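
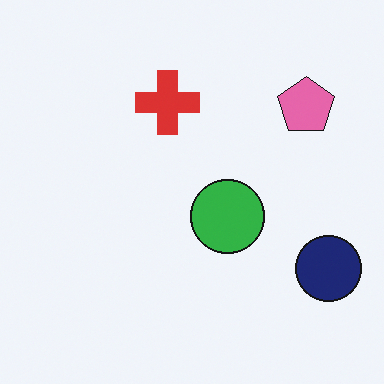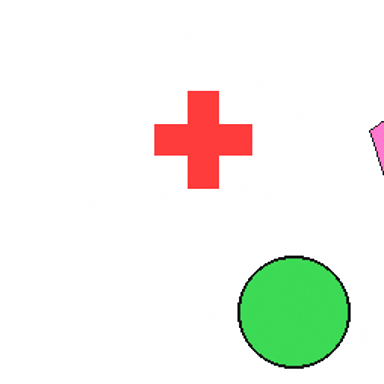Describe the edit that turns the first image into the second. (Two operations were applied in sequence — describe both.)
Cropped to a modestly smaller region and rescaled, then slightly brightened.

The visible shapes are larger and the field of view is narrower; shapes near the original edges may be partly or wholly outside the frame — a crop-and-rescale. Every pixel — background and shapes alike — is uniformly brightened.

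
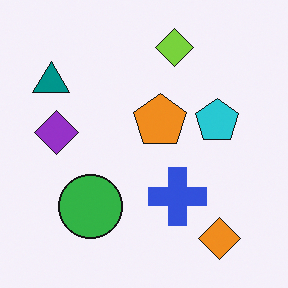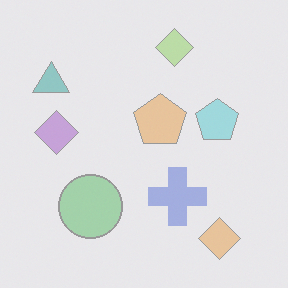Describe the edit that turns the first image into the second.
The second image is the first given much lower contrast.

Tones are pushed toward mid-grey across the whole image — a global contrast change.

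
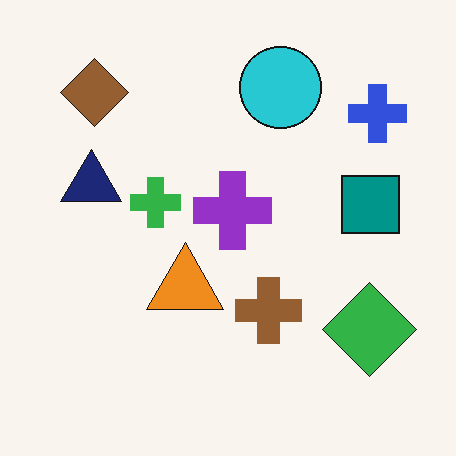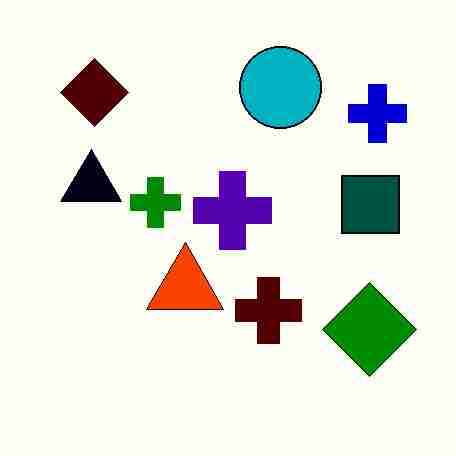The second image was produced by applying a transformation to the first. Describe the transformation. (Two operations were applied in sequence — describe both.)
The second image is the first boosted in contrast, then heavily JPEG-compressed with obvious blocking artifacts.

Tones are pushed away from mid-grey across the whole image — a global contrast change. Blocky 8×8 compression artifacts appear around shape edges and the flat background shows ringing — characteristic JPEG degradation.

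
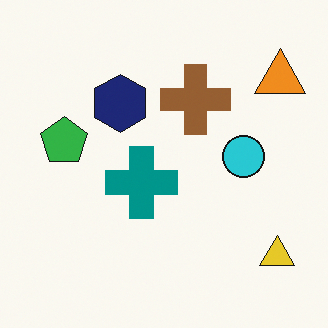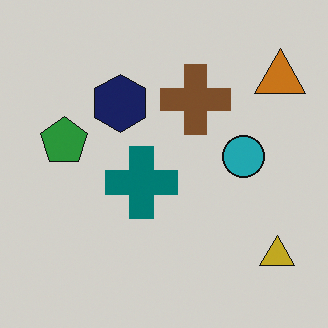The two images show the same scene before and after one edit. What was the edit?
It was darkened a little.

Every pixel — background and shapes alike — is uniformly darkened.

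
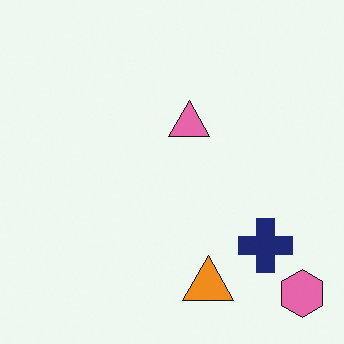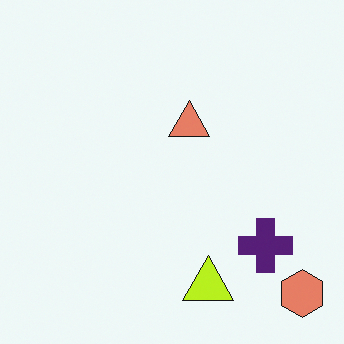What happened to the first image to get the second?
This is the original image hue-shifted slightly.

Every shape's color has rotated by the same amount around the hue wheel — a uniform hue shift.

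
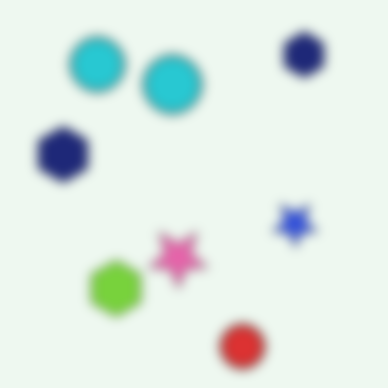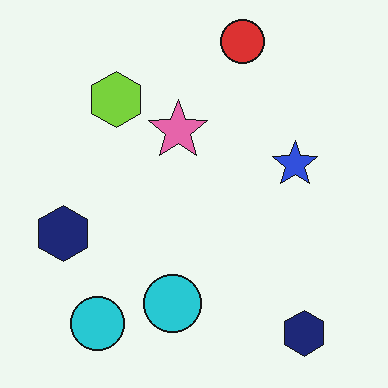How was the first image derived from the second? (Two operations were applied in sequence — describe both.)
Heavily blurred, then flipped vertically (top ↔ bottom).

Shape edges and outlines are uniformly softened across the whole image. The red circle is in the top of the second image and the bottom of the first — shapes on opposite sides of the horizontal midline have swapped in a mirror flip.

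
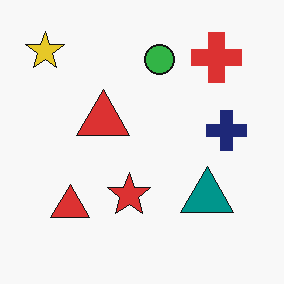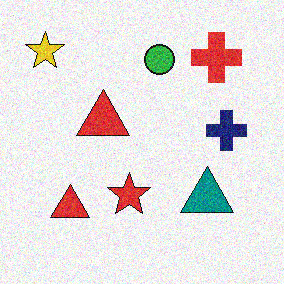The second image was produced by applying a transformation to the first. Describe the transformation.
Degraded with moderate additive noise.

Random speckle covers the whole image, including the flat background.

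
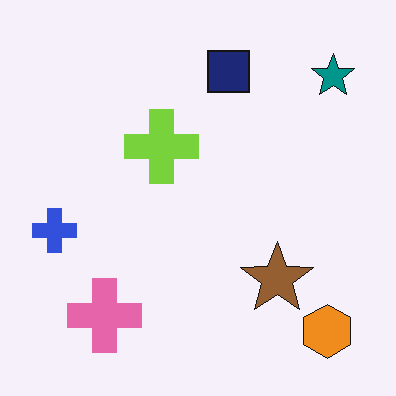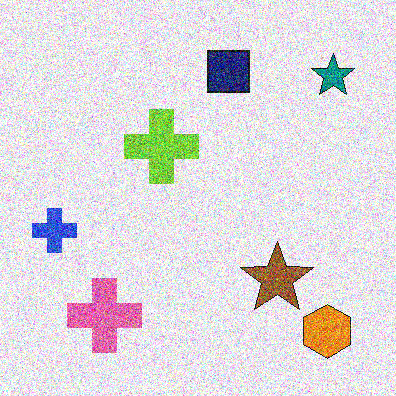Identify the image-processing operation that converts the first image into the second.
It was degraded with strong gaussian noise.

Random speckle covers the whole image, including the flat background.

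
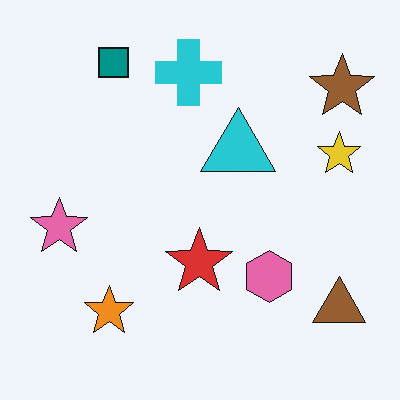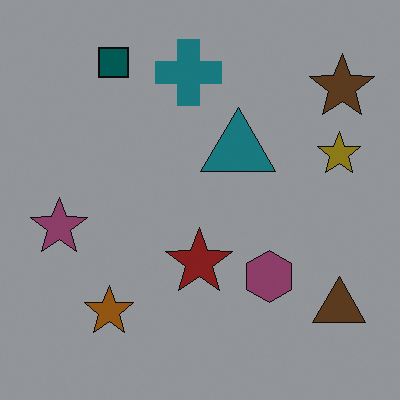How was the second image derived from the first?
This is the original image noticeably darkened.

Every pixel — background and shapes alike — is uniformly darkened.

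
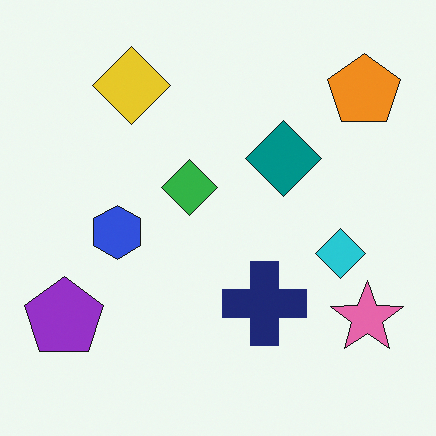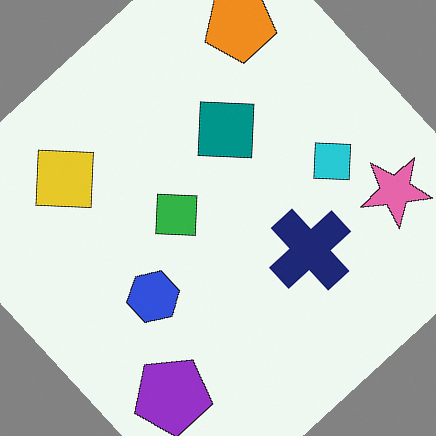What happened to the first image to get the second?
It was rotated counter-clockwise by a large amount — several tens of degrees.

Every shape is tilted by the same angle and the image corners show triangular fill wedges — a whole-image rotation by a non-right angle.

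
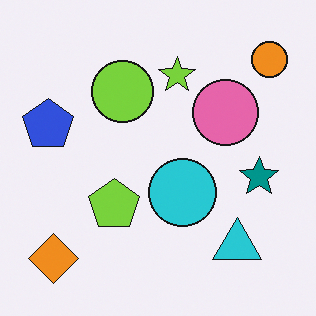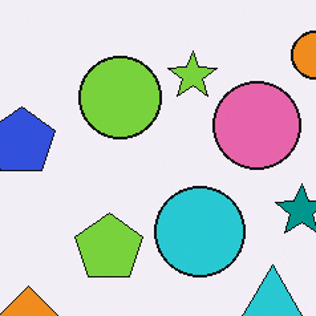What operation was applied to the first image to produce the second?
The transformation is: cropped to a modestly smaller region and rescaled.

The visible shapes are larger and the field of view is narrower; shapes near the original edges may be partly or wholly outside the frame — a crop-and-rescale.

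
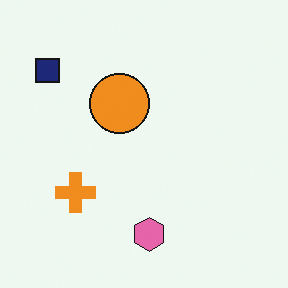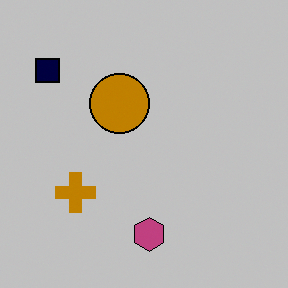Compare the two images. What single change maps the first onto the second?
The second image is the first heavily posterized to just a handful of flat colors.

Each flat color has snapped to a coarser quantized level — most visibly, the near-white background has dropped to a flat grey.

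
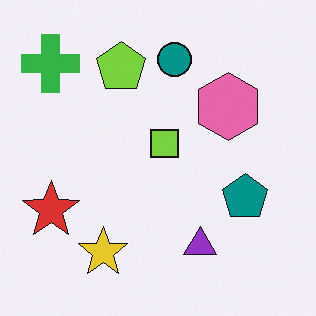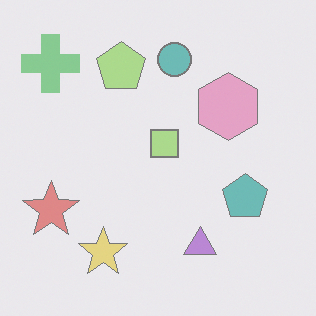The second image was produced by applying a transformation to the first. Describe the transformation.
It was washed out (contrast reduced).

Tones are pushed toward mid-grey across the whole image — a global contrast change.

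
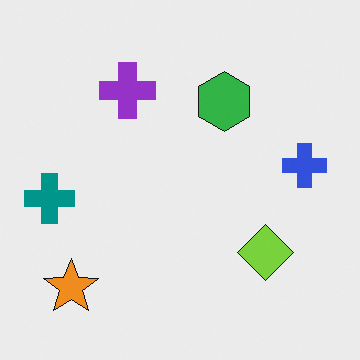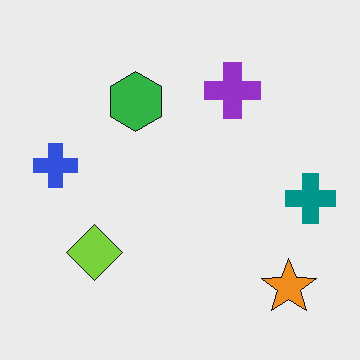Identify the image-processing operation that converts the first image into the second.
The image was flipped horizontally (left ↔ right).

The teal cross is in the left of the first image and the right of the second — shapes on opposite sides of the vertical midline have swapped in a mirror flip.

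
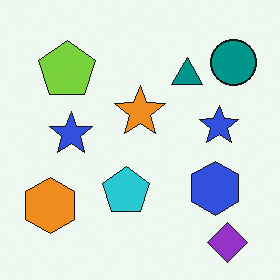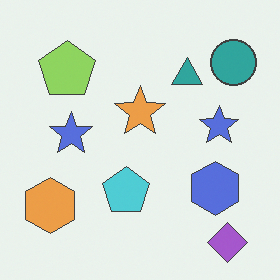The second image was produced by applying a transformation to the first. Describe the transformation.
The image was given slightly reduced contrast.

Tones are pushed toward mid-grey across the whole image — a global contrast change.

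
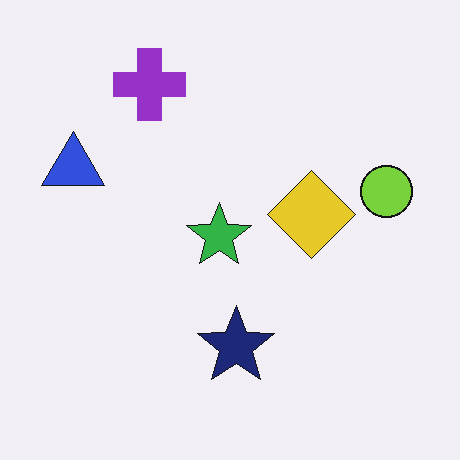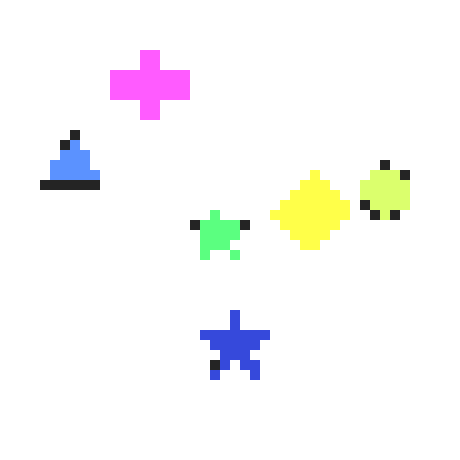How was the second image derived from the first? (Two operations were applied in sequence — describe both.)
It was noticeably brightened, then coarsely pixelated.

Every pixel — background and shapes alike — is uniformly brightened. Shapes are reduced to large square blocks; fine edges and outlines are lost — a downscale-then-upscale (mosaic) effect.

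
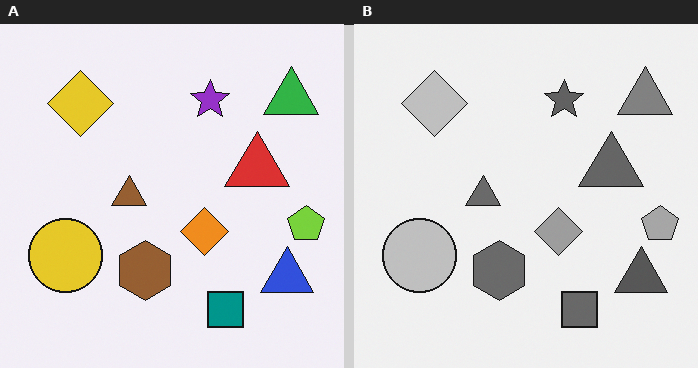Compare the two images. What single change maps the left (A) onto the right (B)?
The transformation is: converted to grayscale.

All color is removed — every shape is now a shade of grey.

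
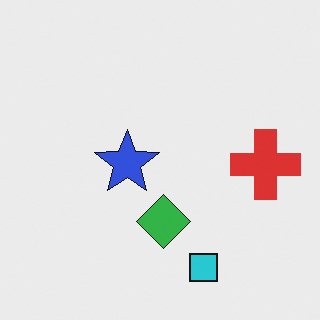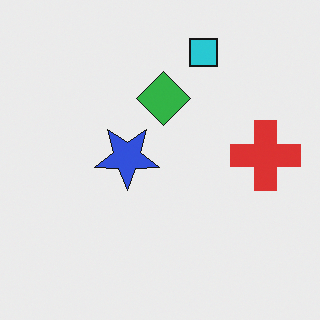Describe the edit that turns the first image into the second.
This is the original image flipped vertically (top ↔ bottom).

The cyan square is in the bottom of the first image and the top of the second — shapes on opposite sides of the horizontal midline have swapped in a mirror flip.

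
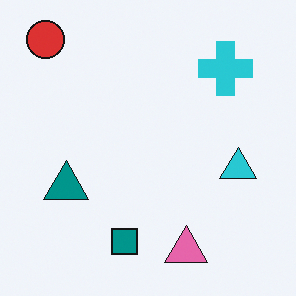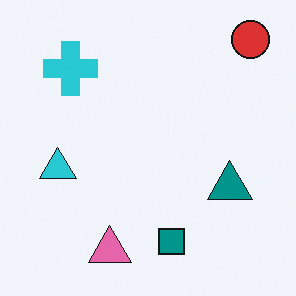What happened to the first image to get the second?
The transformation is: flipped horizontally (left ↔ right).

The red circle is in the top-left of the first image and the top-right of the second — shapes on opposite sides of the vertical midline have swapped in a mirror flip.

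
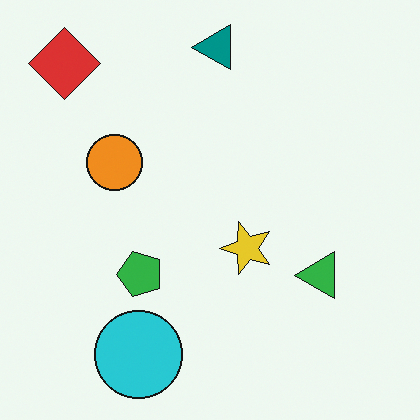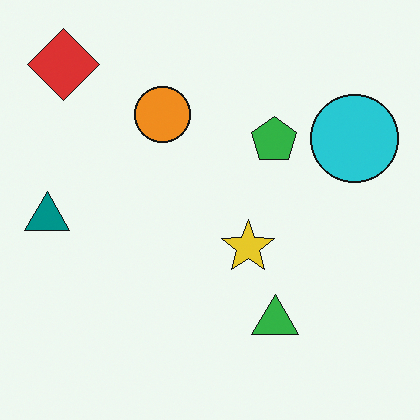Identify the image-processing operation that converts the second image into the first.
Transposed (reflected across the top-left ↔ bottom-right diagonal).

Shapes have swapped their row and column positions — what was in the top-right is now in the bottom-left — a diagonal reflection.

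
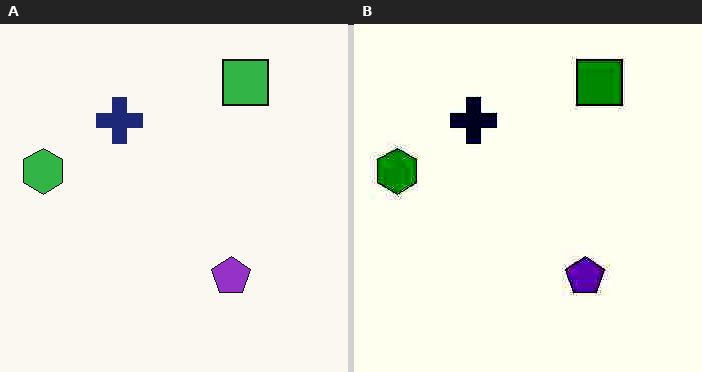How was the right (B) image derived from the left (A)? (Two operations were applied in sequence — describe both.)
The right (B) image is the left (A) degraded with heavy JPEG compression, then boosted in contrast.

Blocky 8×8 compression artifacts appear around shape edges and the flat background shows ringing — characteristic JPEG degradation. Tones are pushed away from mid-grey across the whole image — a global contrast change.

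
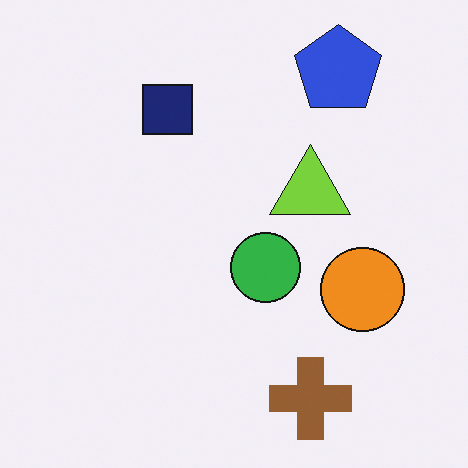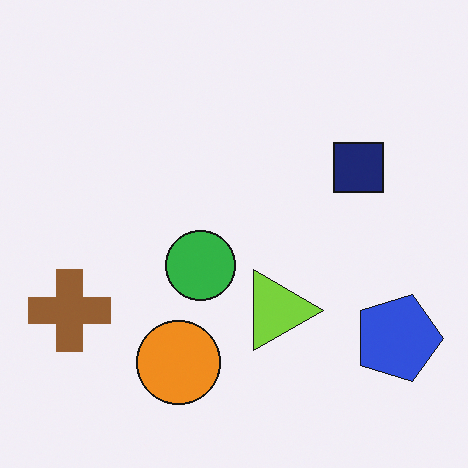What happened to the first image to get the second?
Rotated 90° clockwise.

The blue pentagon sits in the top-right of the first image and the bottom-right of the second — consistent with a whole-image 90° clockwise rotation.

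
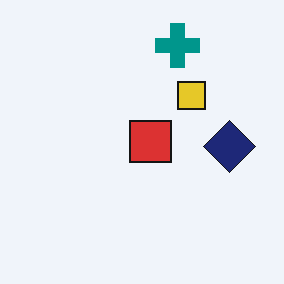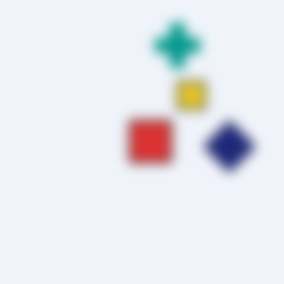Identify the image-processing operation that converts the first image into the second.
The image was heavily blurred.

Shape edges and outlines are uniformly softened across the whole image.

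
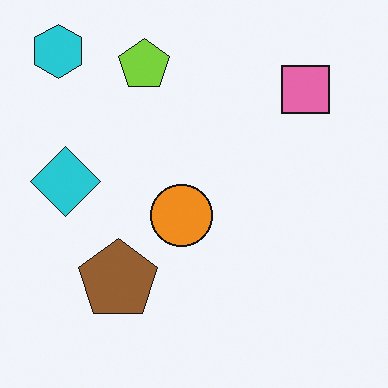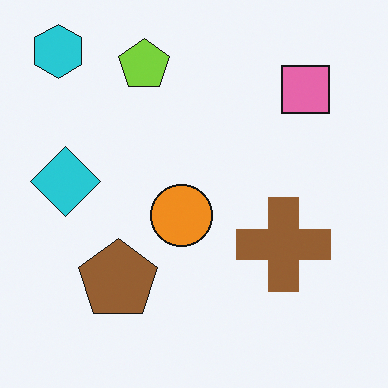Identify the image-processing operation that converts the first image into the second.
The second image is the first overlaid with an additional brown cross.

A brown cross appears in the second image that is absent from the first.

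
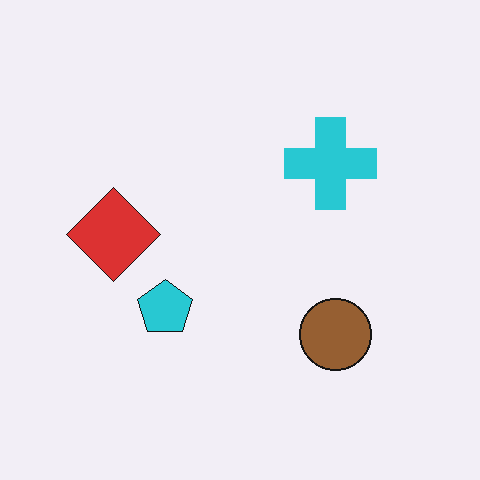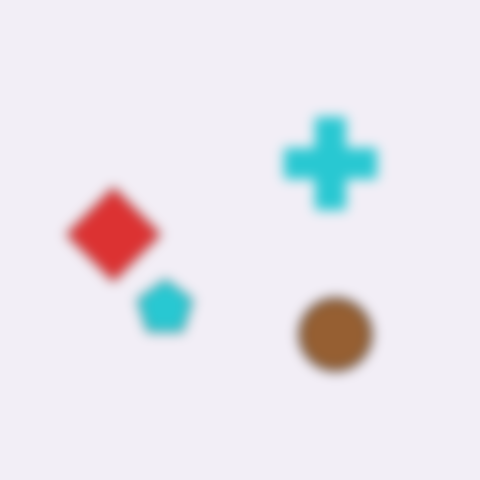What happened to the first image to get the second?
The second image is the first heavily blurred.

Shape edges and outlines are uniformly softened across the whole image.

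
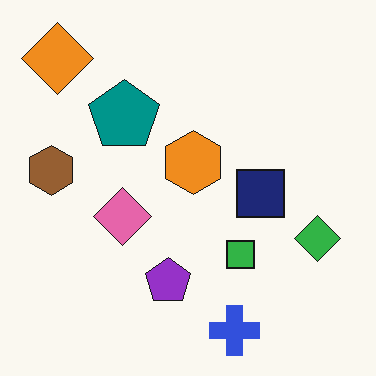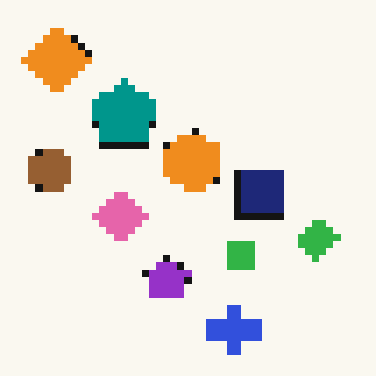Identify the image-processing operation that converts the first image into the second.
It was moderately pixelated.

Shapes are reduced to large square blocks; fine edges and outlines are lost — a downscale-then-upscale (mosaic) effect.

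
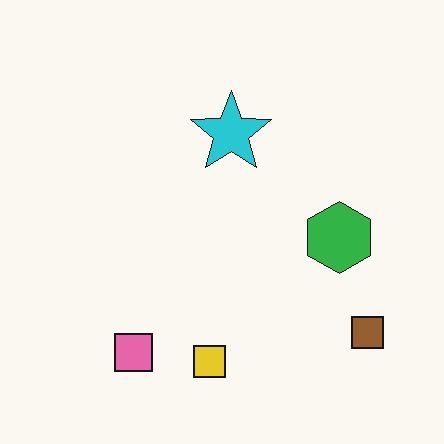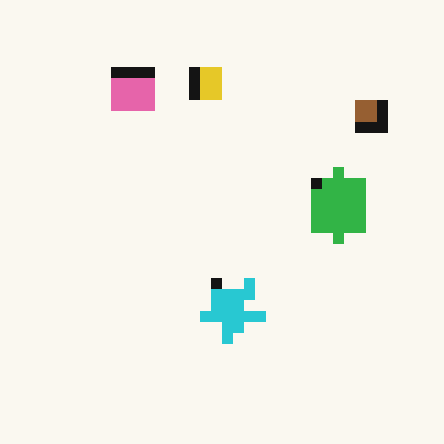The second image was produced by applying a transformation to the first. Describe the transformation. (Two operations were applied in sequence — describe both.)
The transformation is: flipped vertically (top ↔ bottom), then coarsely pixelated.

The yellow square is in the bottom of the first image and the top of the second — shapes on opposite sides of the horizontal midline have swapped in a mirror flip. Shapes are reduced to large square blocks; fine edges and outlines are lost — a downscale-then-upscale (mosaic) effect.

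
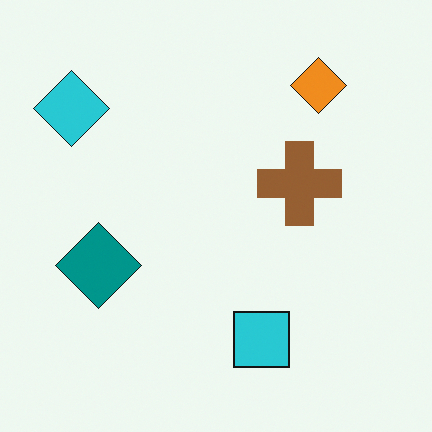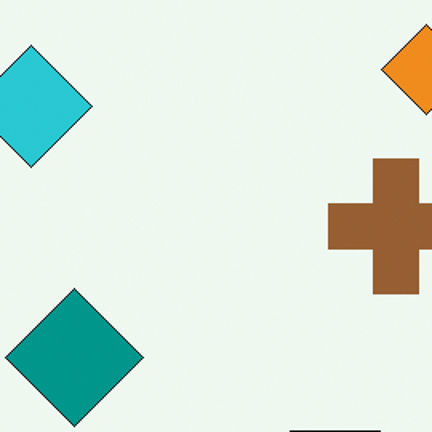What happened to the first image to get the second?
This is the original image cropped slightly and scaled back up.

The visible shapes are larger and the field of view is narrower; shapes near the original edges may be partly or wholly outside the frame — a crop-and-rescale.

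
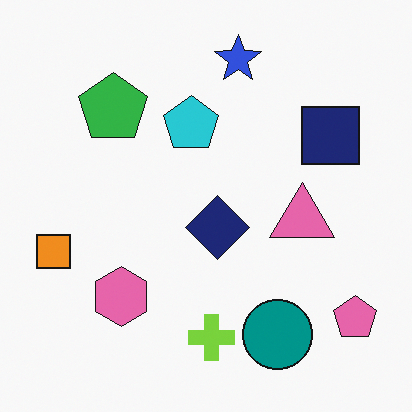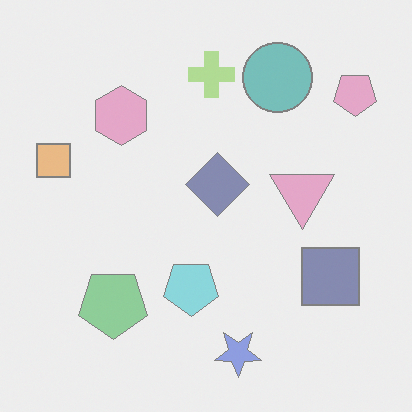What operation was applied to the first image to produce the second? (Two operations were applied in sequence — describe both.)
Given much lower contrast, then flipped vertically (top ↔ bottom).

Tones are pushed toward mid-grey across the whole image — a global contrast change. The blue star is in the top of the first image and the bottom of the second — shapes on opposite sides of the horizontal midline have swapped in a mirror flip.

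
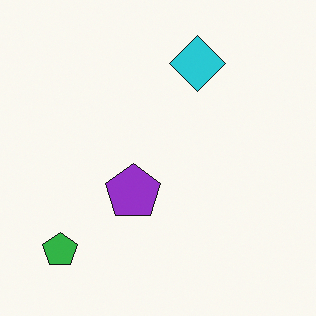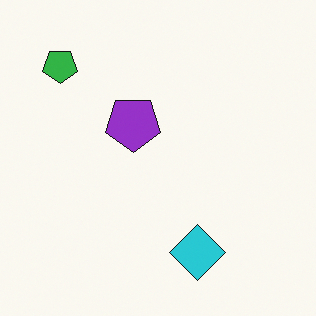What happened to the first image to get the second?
Flipped vertically (top ↔ bottom).

The cyan diamond is in the top of the first image and the bottom of the second — shapes on opposite sides of the horizontal midline have swapped in a mirror flip.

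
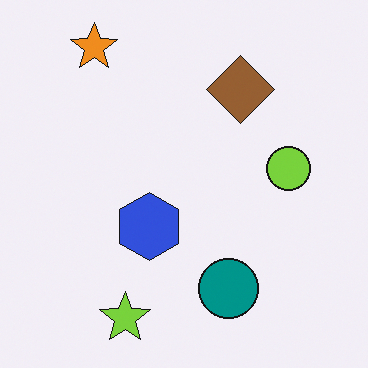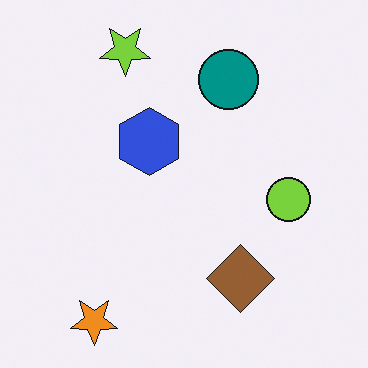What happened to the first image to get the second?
It was flipped vertically (top ↔ bottom).

The orange star is in the top-left of the first image and the bottom-left of the second — shapes on opposite sides of the horizontal midline have swapped in a mirror flip.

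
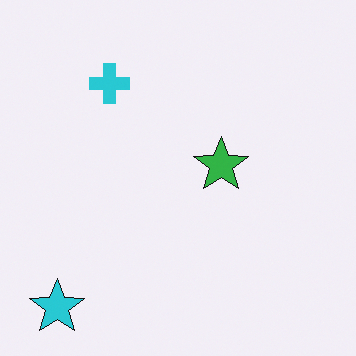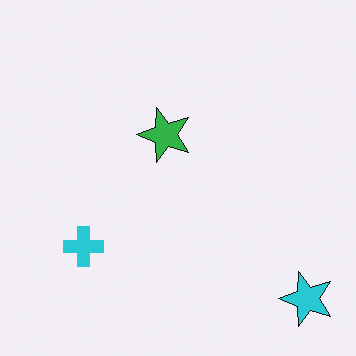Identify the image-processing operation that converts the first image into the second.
Rotated 90° counter-clockwise.

The cyan star sits in the bottom-left of the first image and the bottom-right of the second — consistent with a whole-image 90° counter-clockwise rotation.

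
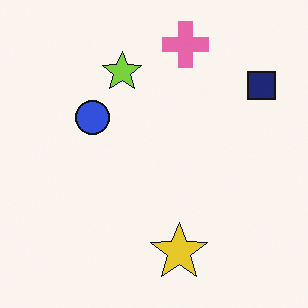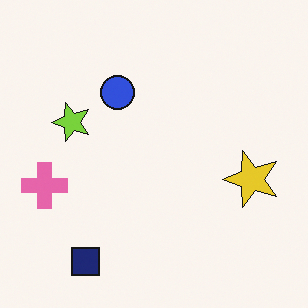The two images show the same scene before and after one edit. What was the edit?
The second image is the first transposed (reflected across the top-left ↔ bottom-right diagonal).

Shapes have swapped their row and column positions — what was in the top-right is now in the bottom-left — a diagonal reflection.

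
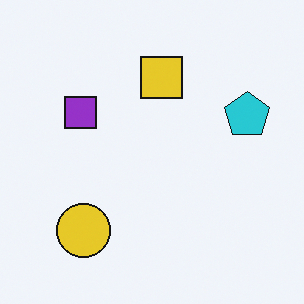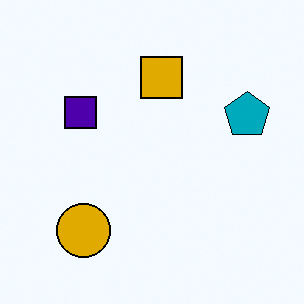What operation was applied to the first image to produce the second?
The image was boosted in contrast.

Tones are pushed away from mid-grey across the whole image — a global contrast change.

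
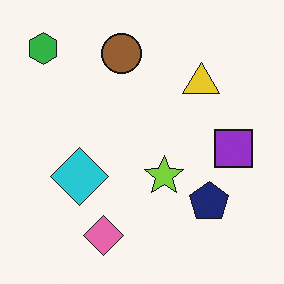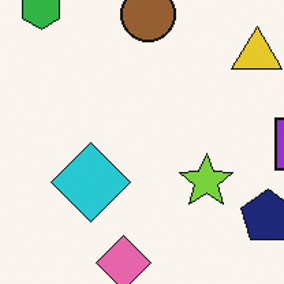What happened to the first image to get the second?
Cropped to a modestly smaller region and rescaled.

The visible shapes are larger and the field of view is narrower; shapes near the original edges may be partly or wholly outside the frame — a crop-and-rescale.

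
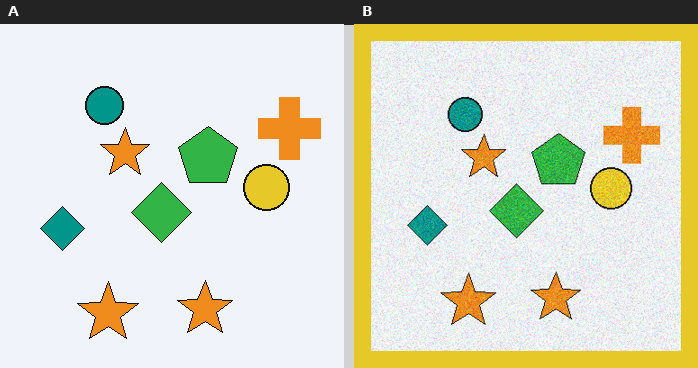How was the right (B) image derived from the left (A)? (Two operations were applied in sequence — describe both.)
Degraded with moderate additive noise, then framed with a yellow border.

Random speckle covers the whole image, including the flat background. A solid yellow frame runs around the edge of the right (B) image, with the content slightly shrunk inside it.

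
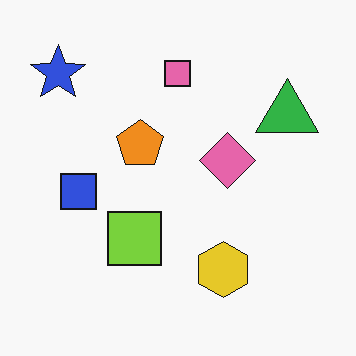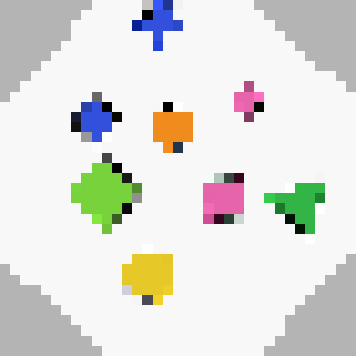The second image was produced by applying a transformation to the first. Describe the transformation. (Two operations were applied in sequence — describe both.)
The transformation is: rotated clockwise by a large amount — several tens of degrees, then coarsely pixelated.

Every shape is tilted by the same angle and the image corners show triangular fill wedges — a whole-image rotation by a non-right angle. Shapes are reduced to large square blocks; fine edges and outlines are lost — a downscale-then-upscale (mosaic) effect.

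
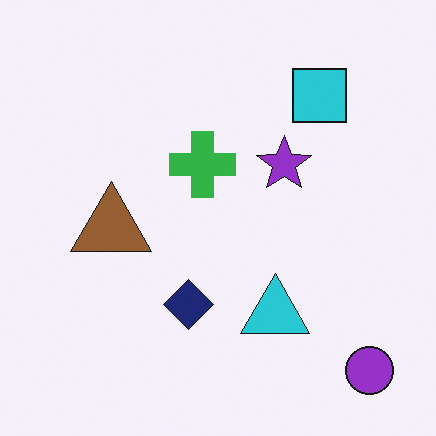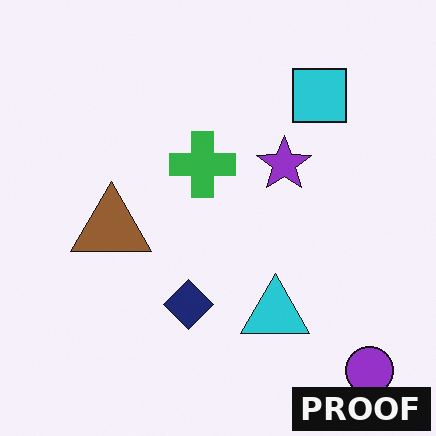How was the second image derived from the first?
Watermarked with the text "PROOF" in the lower-right corner.

A dark label reading "PROOF" appears in the lower-right corner.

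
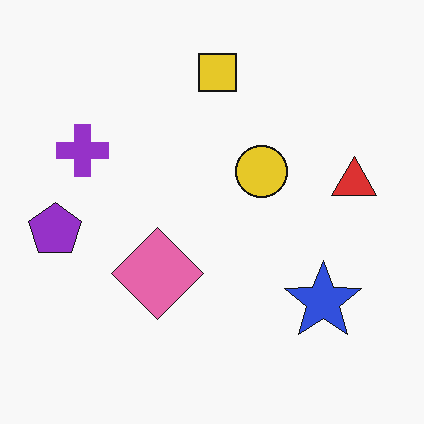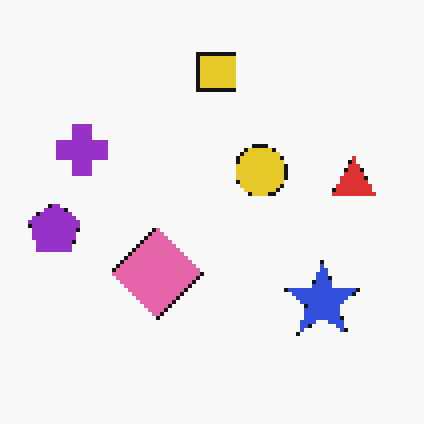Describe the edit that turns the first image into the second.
The second image is the first mildly pixelated.

Shapes are reduced to large square blocks; fine edges and outlines are lost — a downscale-then-upscale (mosaic) effect.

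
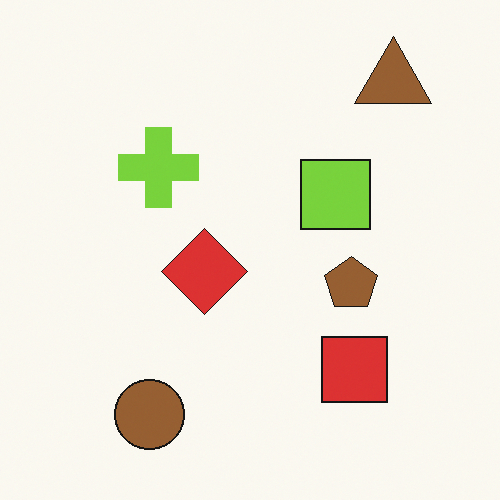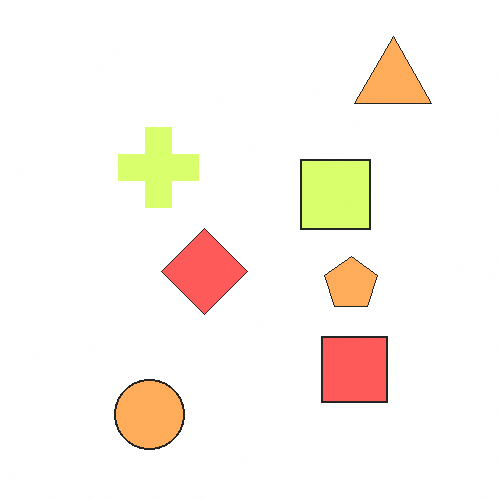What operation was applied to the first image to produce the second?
The second image is the first noticeably brightened.

Every pixel — background and shapes alike — is uniformly brightened.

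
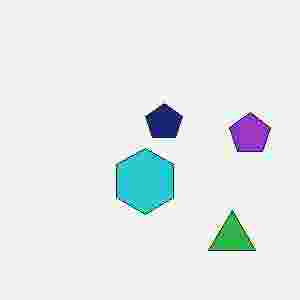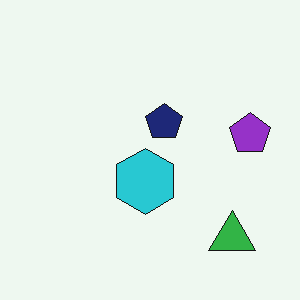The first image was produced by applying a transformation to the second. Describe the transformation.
Heavily JPEG-compressed with obvious blocking artifacts.

Blocky 8×8 compression artifacts appear around shape edges and the flat background shows ringing — characteristic JPEG degradation.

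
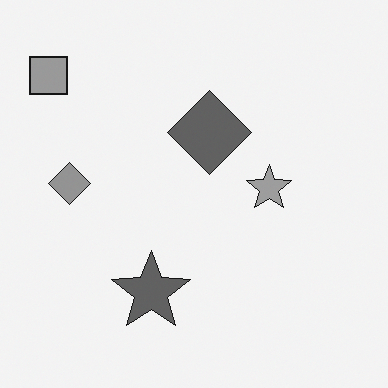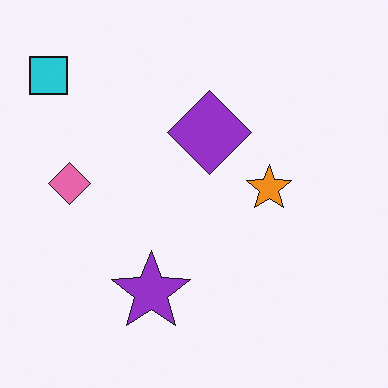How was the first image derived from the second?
Converted to grayscale.

All color is removed — every shape is now a shade of grey.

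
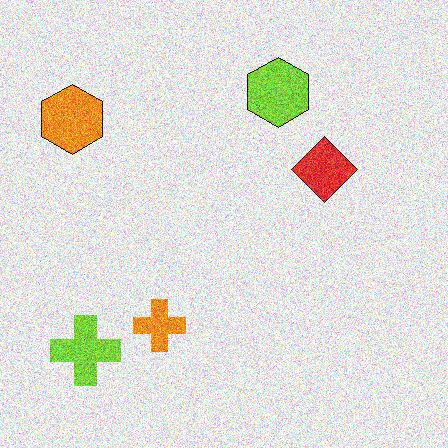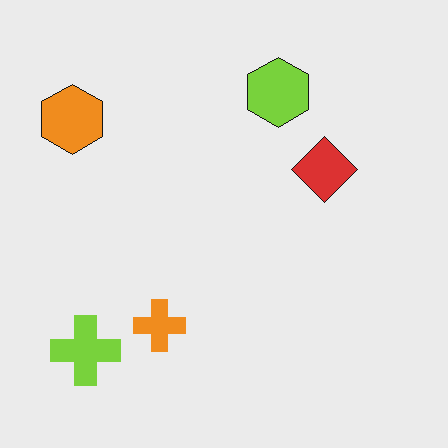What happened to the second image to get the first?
The image was degraded with a thick layer of grain.

Random speckle covers the whole image, including the flat background.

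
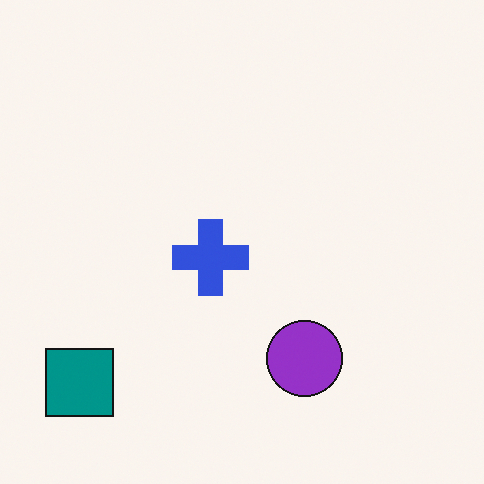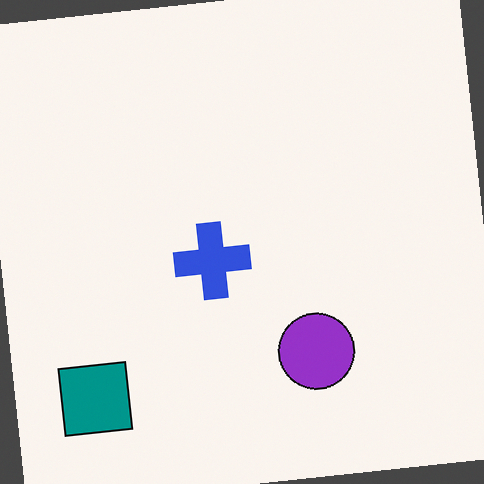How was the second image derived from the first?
The image was rotated counter-clockwise by a small amount.

Every shape is tilted by the same angle and the image corners show triangular fill wedges — a whole-image rotation by a non-right angle.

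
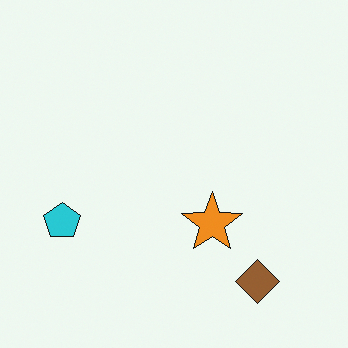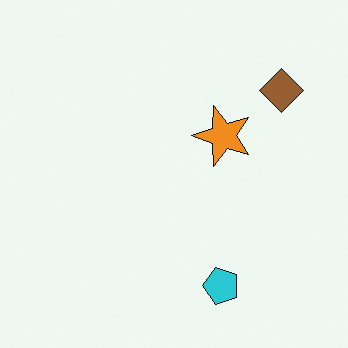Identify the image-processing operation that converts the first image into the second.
The image was rotated 90° counter-clockwise.

The brown diamond sits in the bottom-right of the first image and the top-right of the second — consistent with a whole-image 90° counter-clockwise rotation.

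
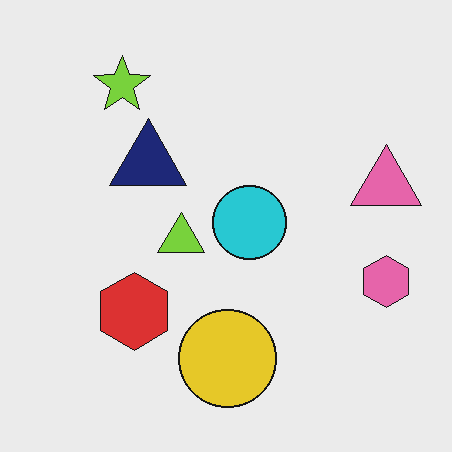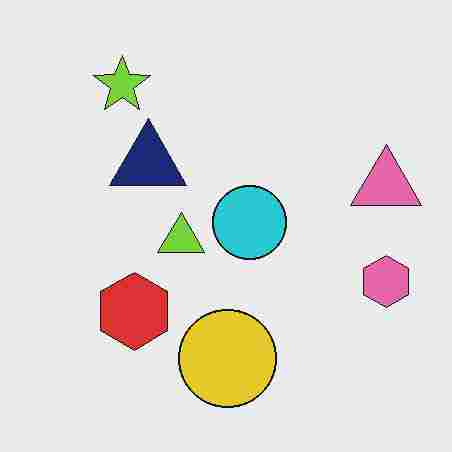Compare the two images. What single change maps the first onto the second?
Degraded with heavy JPEG compression.

Blocky 8×8 compression artifacts appear around shape edges and the flat background shows ringing — characteristic JPEG degradation.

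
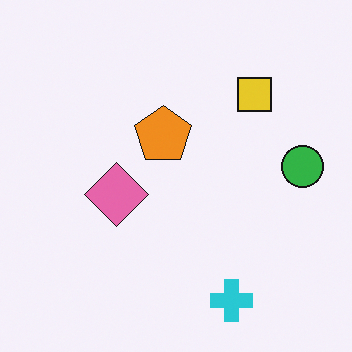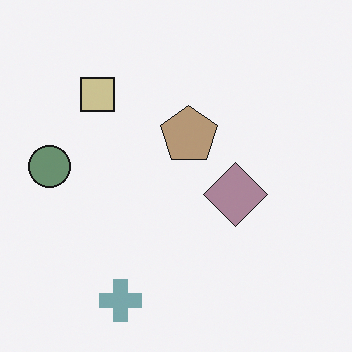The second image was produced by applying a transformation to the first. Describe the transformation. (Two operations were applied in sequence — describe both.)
The transformation is: flipped horizontally (left ↔ right), then made much more muted (saturation change).

The green circle is in the right of the first image and the left of the second — shapes on opposite sides of the vertical midline have swapped in a mirror flip. All colors are more muted and greyish — a global saturation change.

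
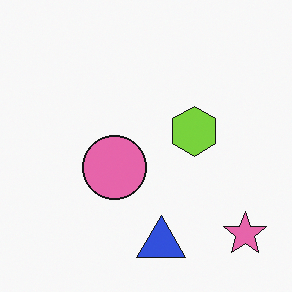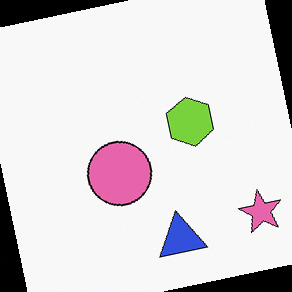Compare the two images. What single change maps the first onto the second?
The image was rotated counter-clockwise by a few degrees.

Every shape is tilted by the same angle and the image corners show triangular fill wedges — a whole-image rotation by a non-right angle.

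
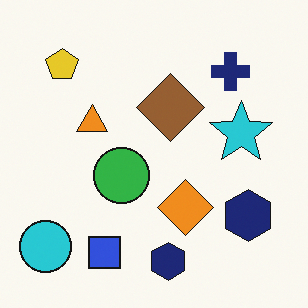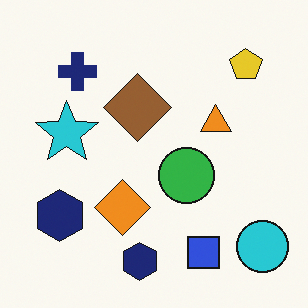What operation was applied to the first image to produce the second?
The transformation is: flipped horizontally (left ↔ right).

The cyan circle is in the bottom-left of the first image and the bottom-right of the second — shapes on opposite sides of the vertical midline have swapped in a mirror flip.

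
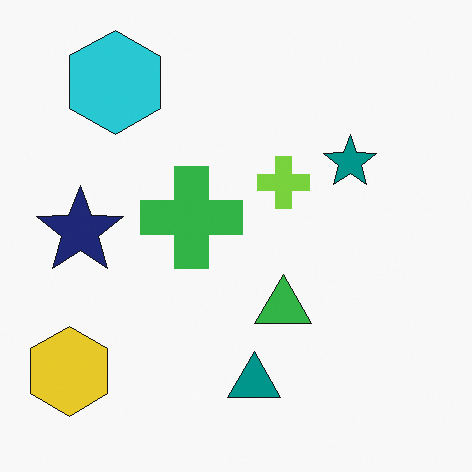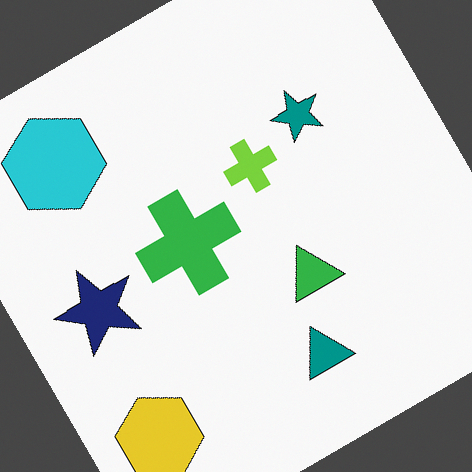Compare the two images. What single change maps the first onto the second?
This is the original image rotated counter-clockwise by a large amount — several tens of degrees.

Every shape is tilted by the same angle and the image corners show triangular fill wedges — a whole-image rotation by a non-right angle.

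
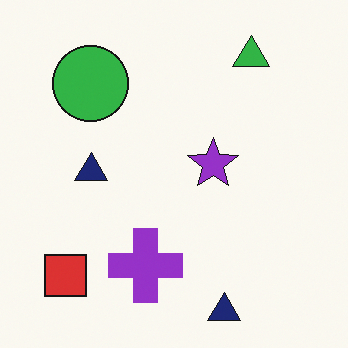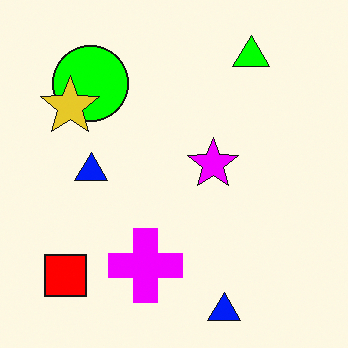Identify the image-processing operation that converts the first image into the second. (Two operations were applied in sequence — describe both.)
This is the original image heavily oversaturated, then overlaid with an additional yellow star.

All colors are more vivid — a global saturation change. A yellow star appears in the second image that is absent from the first.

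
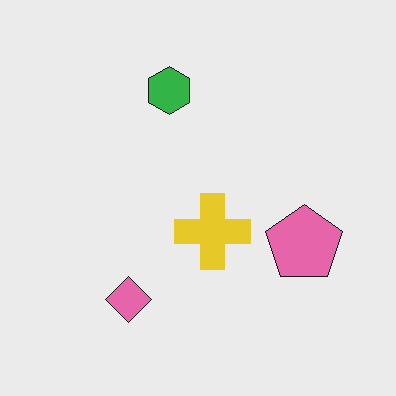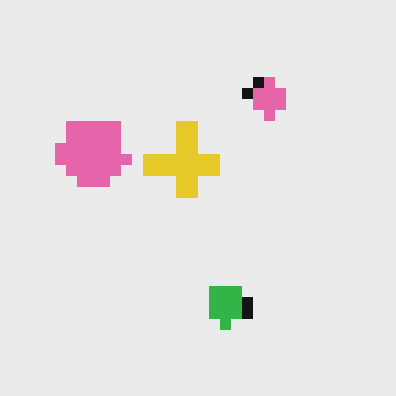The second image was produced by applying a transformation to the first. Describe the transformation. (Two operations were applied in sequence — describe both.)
This is the original image rotated 180°, then coarsely pixelated.

The pink diamond sits in the bottom-left of the first image and the top-right of the second — consistent with a whole-image 180° rotation. Shapes are reduced to large square blocks; fine edges and outlines are lost — a downscale-then-upscale (mosaic) effect.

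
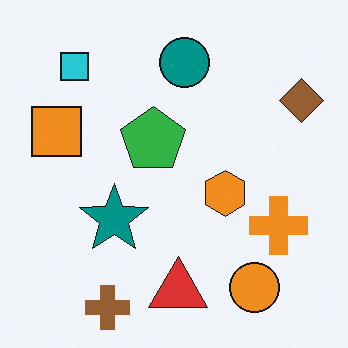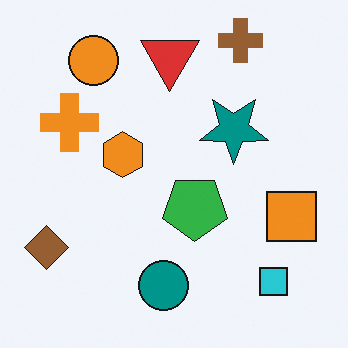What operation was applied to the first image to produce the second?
Rotated 180°.

The brown cross sits in the bottom-left of the first image and the top-right of the second — consistent with a whole-image 180° rotation.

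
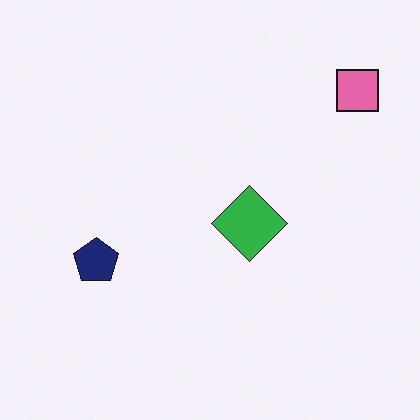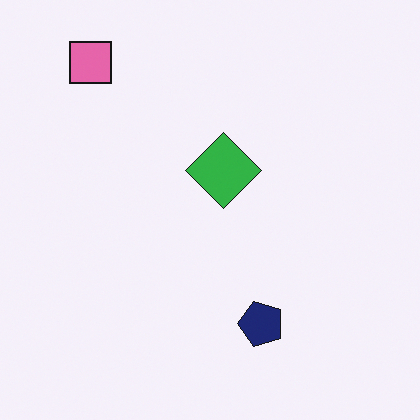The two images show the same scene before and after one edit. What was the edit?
Rotated 90° counter-clockwise.

The pink square sits in the top-right of the first image and the top-left of the second — consistent with a whole-image 90° counter-clockwise rotation.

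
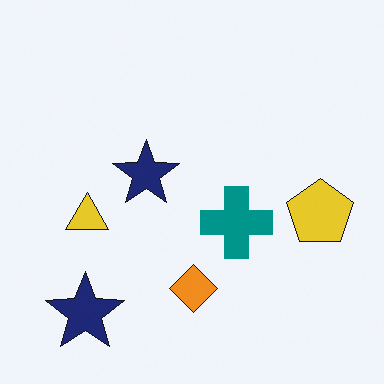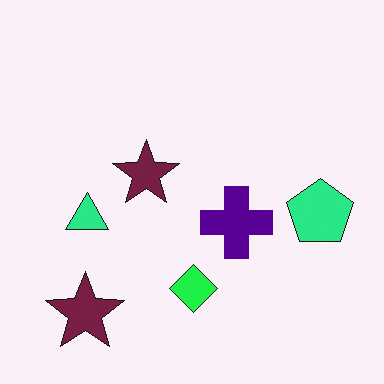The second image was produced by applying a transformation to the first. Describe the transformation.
Hue-shifted noticeably.

Every shape's color has rotated by the same amount around the hue wheel — a uniform hue shift.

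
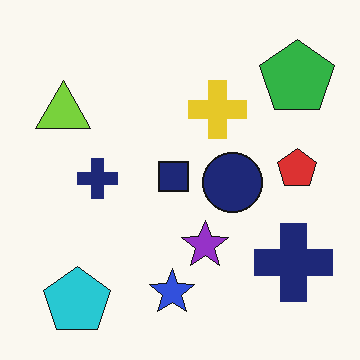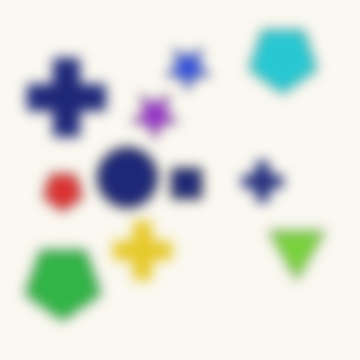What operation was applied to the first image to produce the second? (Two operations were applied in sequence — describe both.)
This is the original image strongly gaussian-blurred, then rotated 180°.

Shape edges and outlines are uniformly softened across the whole image. The cyan pentagon sits in the bottom-left of the first image and the top-right of the second — consistent with a whole-image 180° rotation.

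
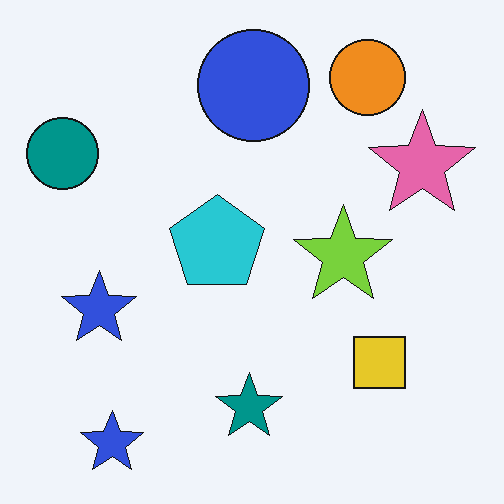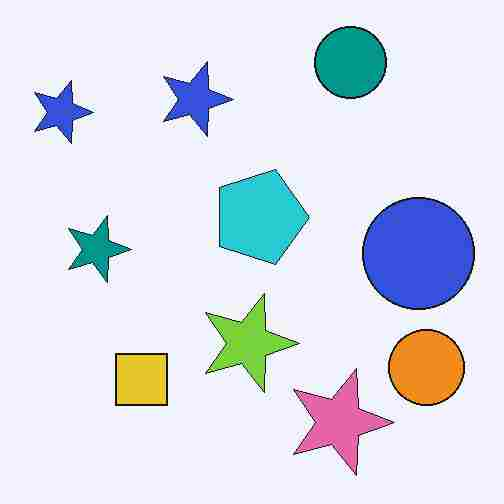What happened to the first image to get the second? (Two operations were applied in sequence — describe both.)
The image was rotated 90° clockwise, then degraded with heavy JPEG compression.

The teal circle sits in the top-left of the first image and the top-right of the second — consistent with a whole-image 90° clockwise rotation. Blocky 8×8 compression artifacts appear around shape edges and the flat background shows ringing — characteristic JPEG degradation.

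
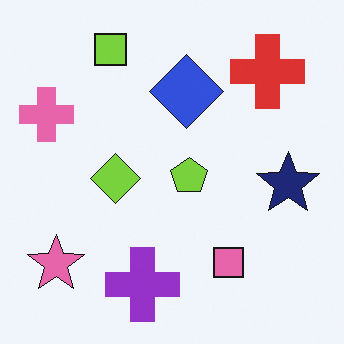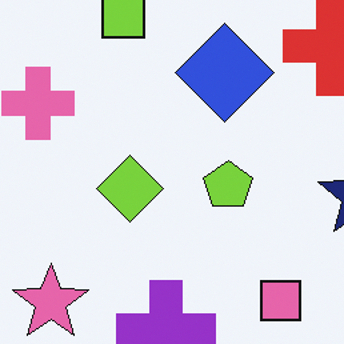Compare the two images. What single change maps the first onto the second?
This is the original image cropped slightly and scaled back up.

The visible shapes are larger and the field of view is narrower; shapes near the original edges may be partly or wholly outside the frame — a crop-and-rescale.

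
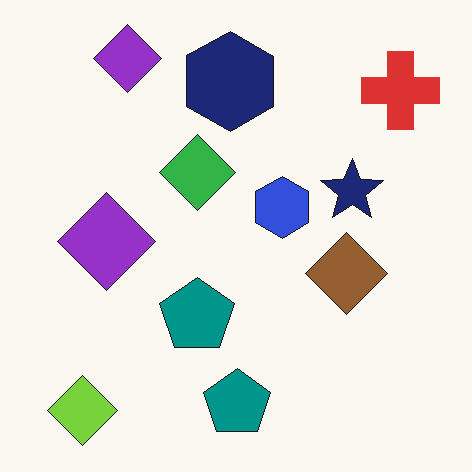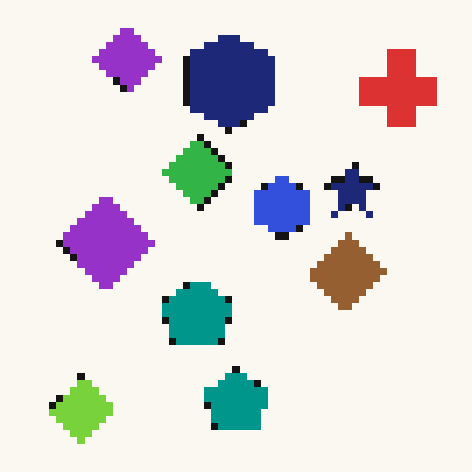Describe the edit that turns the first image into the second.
Pixelated into visible square blocks.

Shapes are reduced to large square blocks; fine edges and outlines are lost — a downscale-then-upscale (mosaic) effect.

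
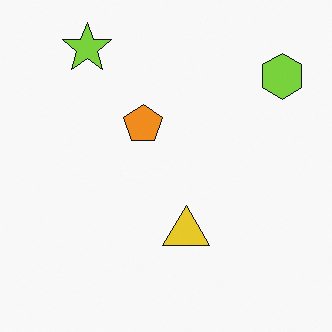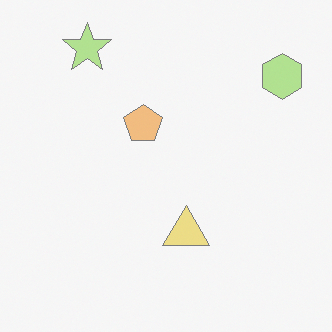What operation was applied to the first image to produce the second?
The second image is the first washed out (contrast reduced).

Tones are pushed toward mid-grey across the whole image — a global contrast change.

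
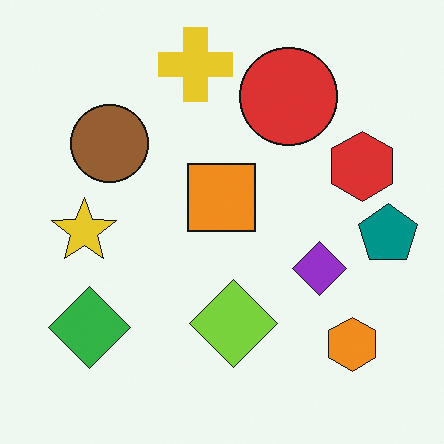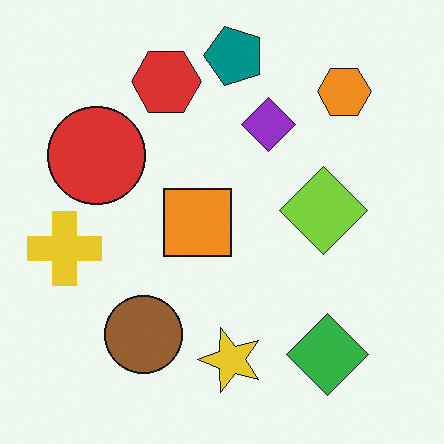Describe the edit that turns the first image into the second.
Rotated 90° counter-clockwise.

The orange hexagon sits in the bottom-right of the first image and the top-right of the second — consistent with a whole-image 90° counter-clockwise rotation.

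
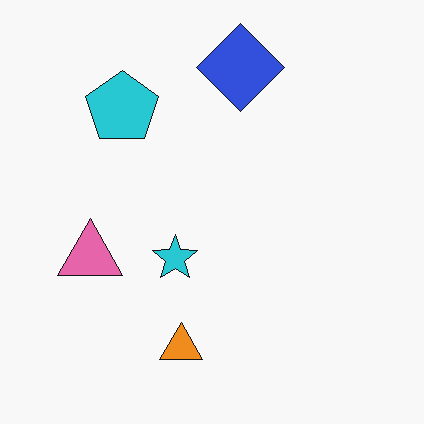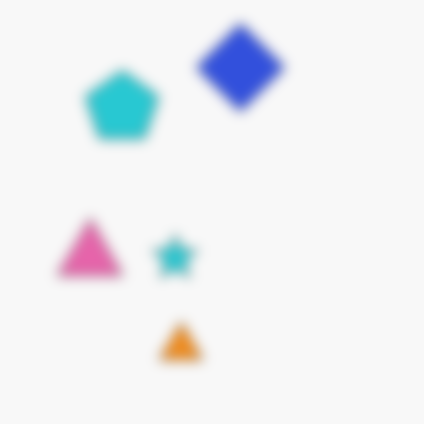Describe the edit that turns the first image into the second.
This is the original image heavily blurred.

Shape edges and outlines are uniformly softened across the whole image.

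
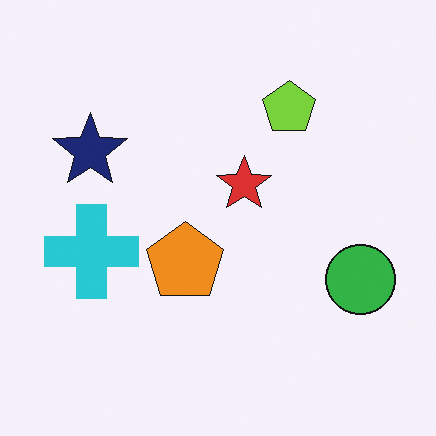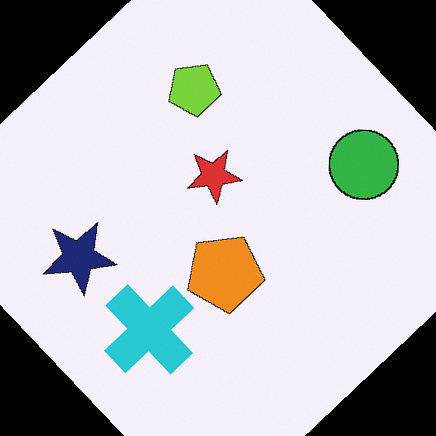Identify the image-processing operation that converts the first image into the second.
The transformation is: rotated counter-clockwise by a large amount — several tens of degrees.

Every shape is tilted by the same angle and the image corners show triangular fill wedges — a whole-image rotation by a non-right angle.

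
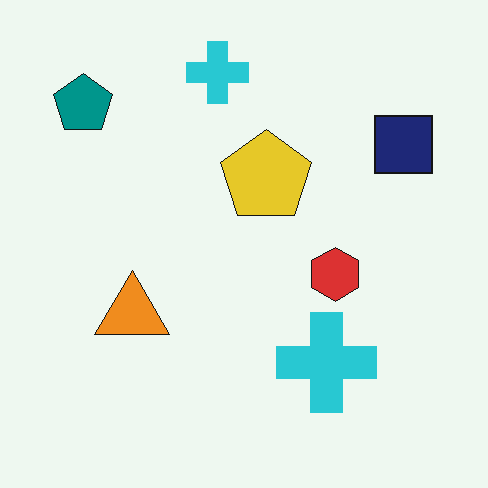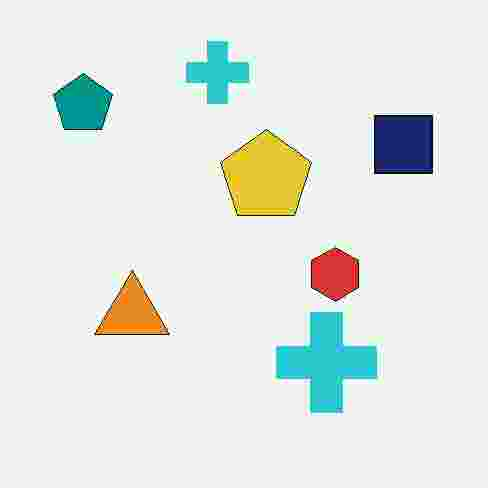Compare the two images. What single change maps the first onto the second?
The transformation is: heavily JPEG-compressed with obvious blocking artifacts.

Blocky 8×8 compression artifacts appear around shape edges and the flat background shows ringing — characteristic JPEG degradation.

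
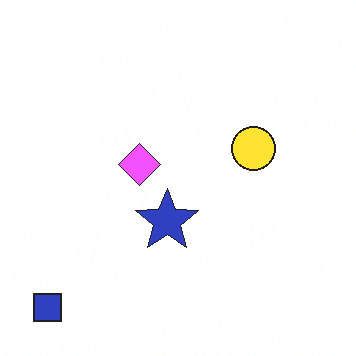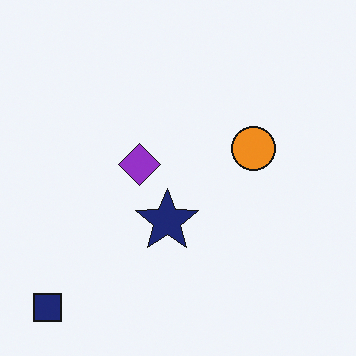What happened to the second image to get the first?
Substantially brightened.

Every pixel — background and shapes alike — is uniformly brightened.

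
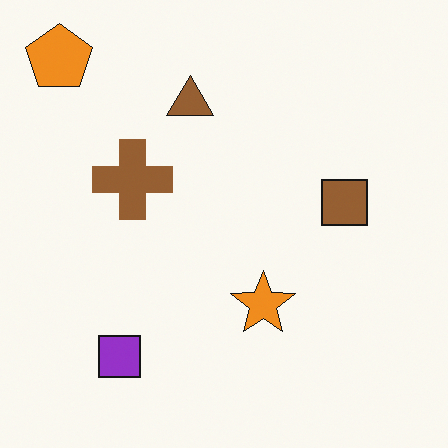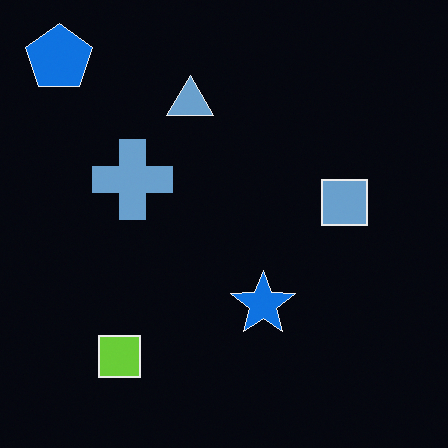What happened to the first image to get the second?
This is the original image color-inverted (negative).

The light background has become dark and every shape's color is its complement — a photographic negative.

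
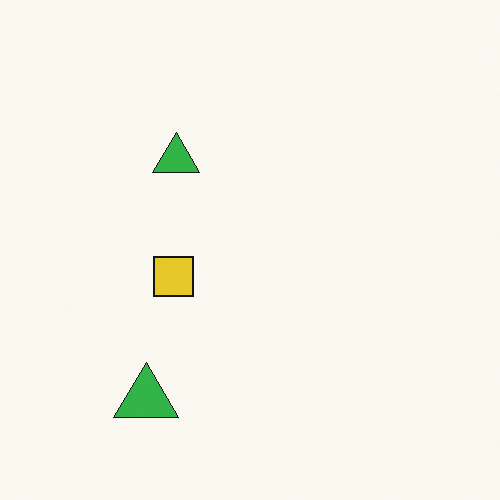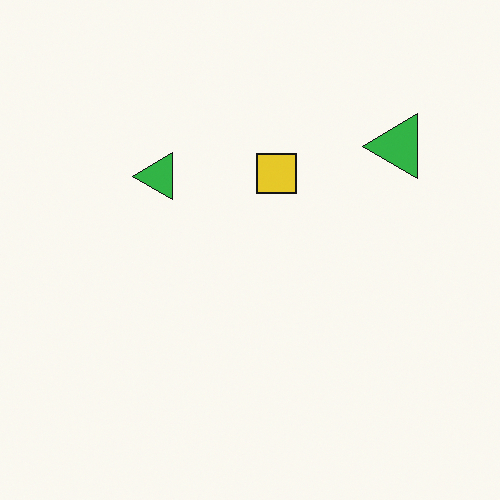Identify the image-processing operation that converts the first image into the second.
The second image is the first transposed (reflected across the top-left ↔ bottom-right diagonal).

Shapes have swapped their row and column positions — what was in the top-right is now in the bottom-left — a diagonal reflection.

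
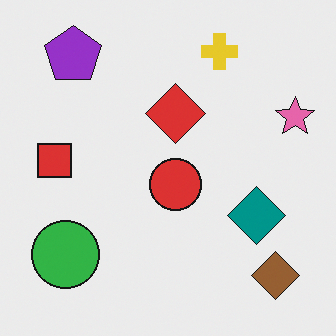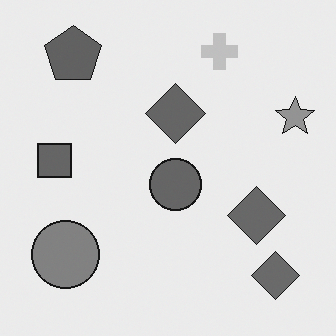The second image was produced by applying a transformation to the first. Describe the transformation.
Converted to grayscale.

All color is removed — every shape is now a shade of grey.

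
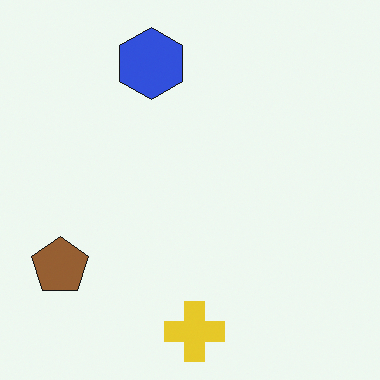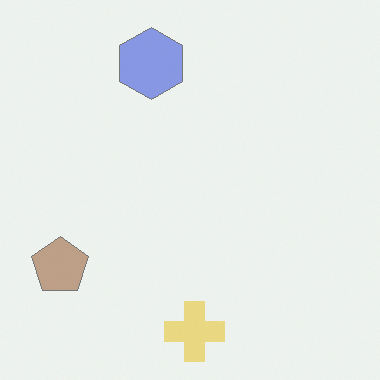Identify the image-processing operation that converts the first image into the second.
The second image is the first washed out (contrast reduced).

Tones are pushed toward mid-grey across the whole image — a global contrast change.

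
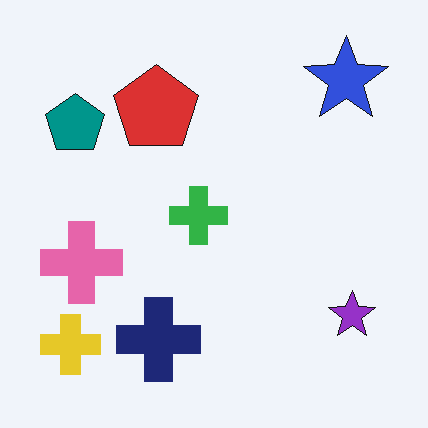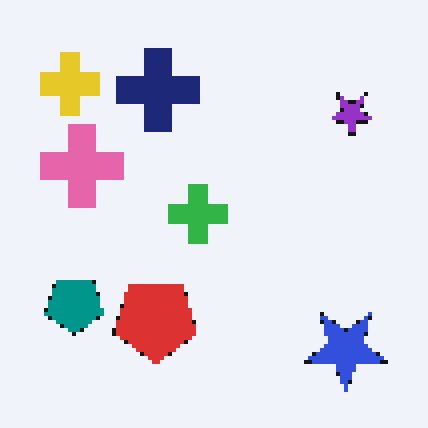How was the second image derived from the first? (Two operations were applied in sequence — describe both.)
The image was lightly pixelated (a mild mosaic effect), then flipped vertically (top ↔ bottom).

Shapes are reduced to large square blocks; fine edges and outlines are lost — a downscale-then-upscale (mosaic) effect. The blue star is in the top-right of the first image and the bottom-right of the second — shapes on opposite sides of the horizontal midline have swapped in a mirror flip.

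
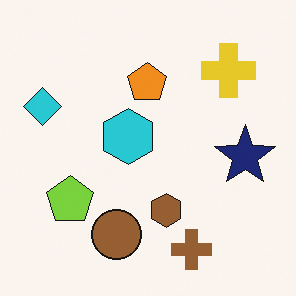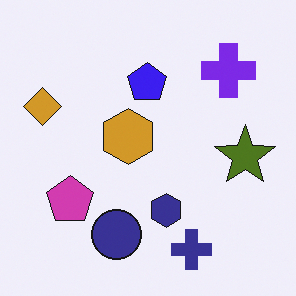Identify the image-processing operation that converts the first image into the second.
The transformation is: hue-shifted through roughly half the color wheel.

Every shape's color has rotated by the same amount around the hue wheel — a uniform hue shift.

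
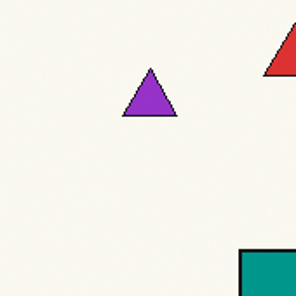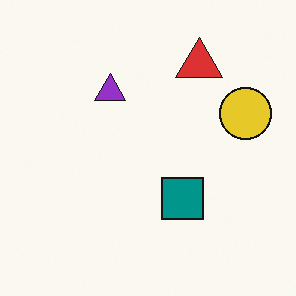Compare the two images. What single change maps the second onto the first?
The first image is the second cropped tightly and scaled back up.

The visible shapes are larger and the field of view is narrower; shapes near the original edges may be partly or wholly outside the frame — a crop-and-rescale.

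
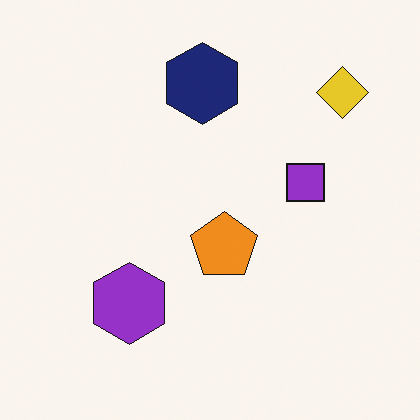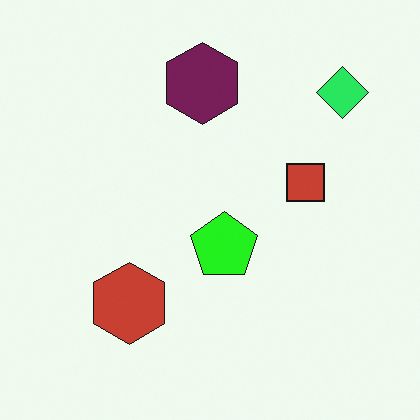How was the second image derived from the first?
The second image is the first hue-shifted by a moderate amount.

Every shape's color has rotated by the same amount around the hue wheel — a uniform hue shift.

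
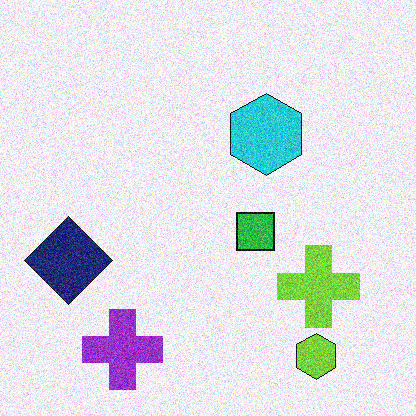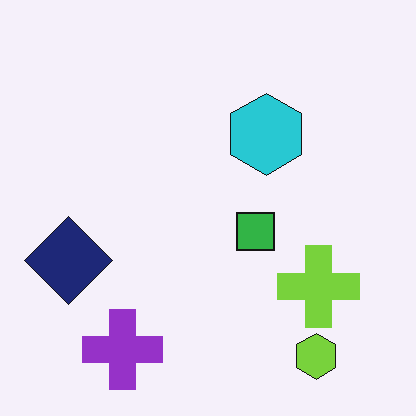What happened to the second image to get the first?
It was degraded with moderate additive noise.

Random speckle covers the whole image, including the flat background.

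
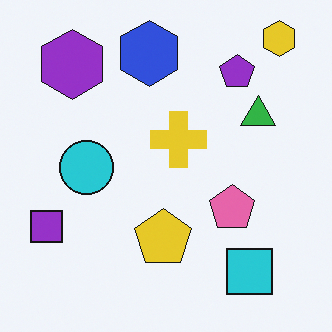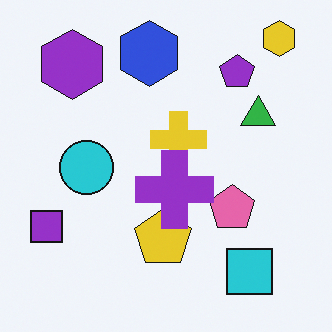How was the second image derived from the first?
The image was overlaid with an additional purple cross.

A purple cross appears in the second image that is absent from the first.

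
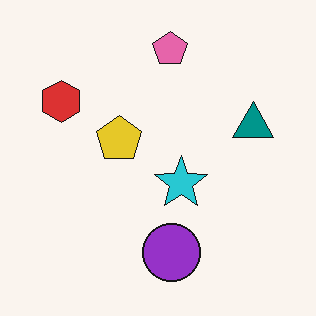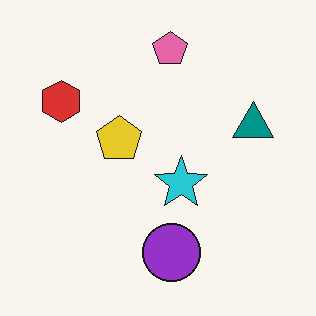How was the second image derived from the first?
This is the original image JPEG-compressed with visible artifacts.

Blocky 8×8 compression artifacts appear around shape edges and the flat background shows ringing — characteristic JPEG degradation.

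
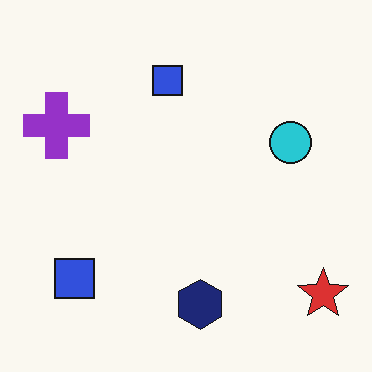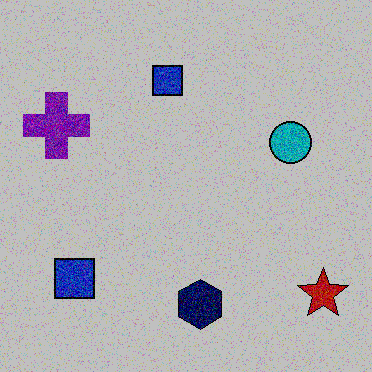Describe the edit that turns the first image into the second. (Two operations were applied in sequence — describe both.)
The image was degraded with heavy additive noise, then aggressively posterized.

Random speckle covers the whole image, including the flat background. Each flat color has snapped to a coarser quantized level — most visibly, the near-white background has dropped to a flat grey.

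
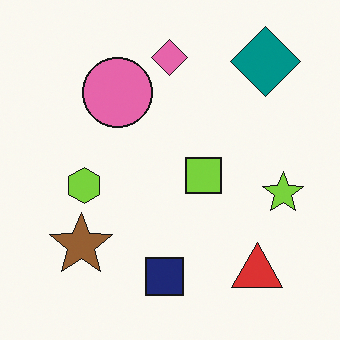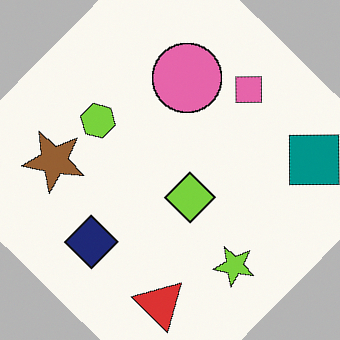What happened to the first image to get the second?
This is the original image rotated clockwise by a large amount — several tens of degrees.

Every shape is tilted by the same angle and the image corners show triangular fill wedges — a whole-image rotation by a non-right angle.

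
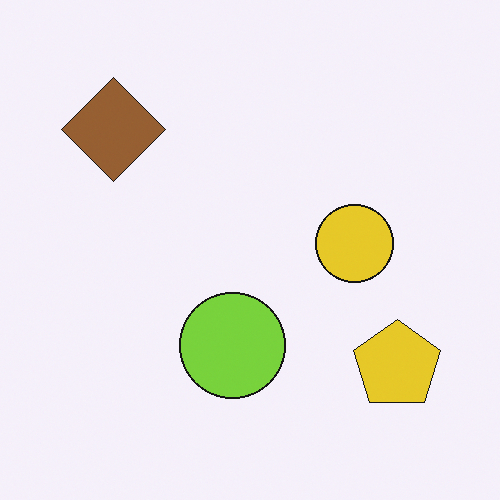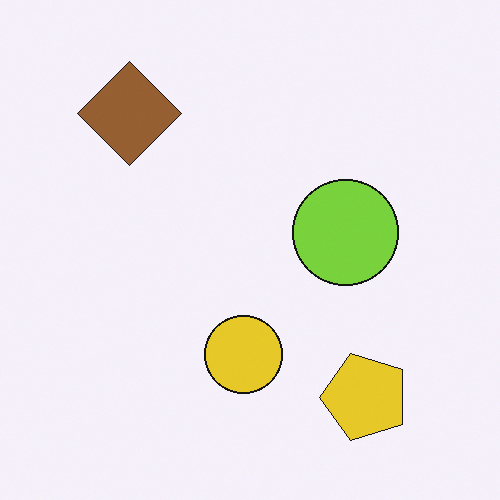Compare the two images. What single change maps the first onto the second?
The second image is the first transposed (reflected across the top-left ↔ bottom-right diagonal).

Shapes have swapped their row and column positions — what was in the top-right is now in the bottom-left — a diagonal reflection.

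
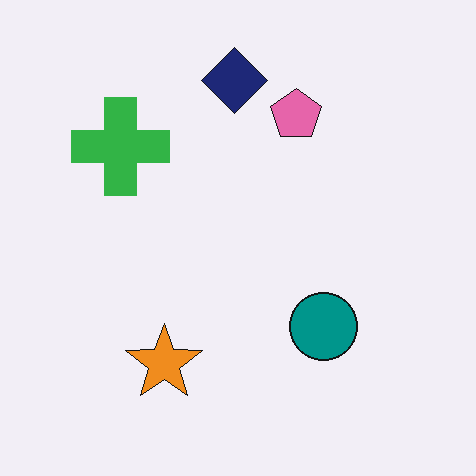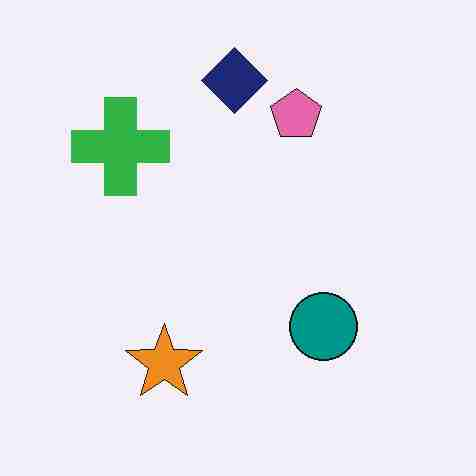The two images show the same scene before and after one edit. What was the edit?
The second image is the first heavily JPEG-compressed with obvious blocking artifacts.

Blocky 8×8 compression artifacts appear around shape edges and the flat background shows ringing — characteristic JPEG degradation.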